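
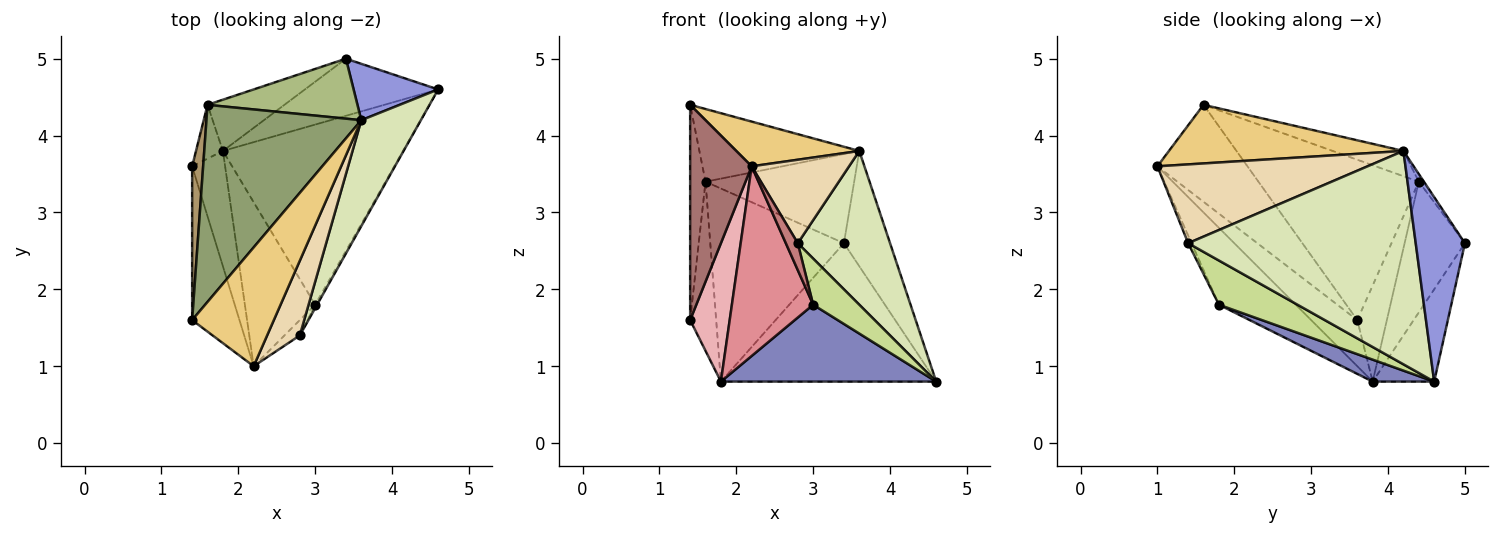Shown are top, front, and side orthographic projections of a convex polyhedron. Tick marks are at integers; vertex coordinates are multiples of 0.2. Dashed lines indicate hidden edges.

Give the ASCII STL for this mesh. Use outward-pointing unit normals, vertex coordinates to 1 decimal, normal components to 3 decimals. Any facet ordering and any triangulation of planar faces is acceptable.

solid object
 facet normal -0.255 0.894 -0.369
  outer loop
   vertex 3.4 5.0 2.6
   vertex 4.6 4.6 0.8
   vertex 1.8 3.8 0.8
  endloop
 endfacet
 facet normal 0.111 -0.390 -0.914
  outer loop
   vertex 3.0 1.8 1.8
   vertex 1.8 3.8 0.8
   vertex 4.6 4.6 0.8
  endloop
 endfacet
 facet normal 0.692 0.649 0.317
  outer loop
   vertex 3.6 4.2 3.8
   vertex 4.6 4.6 0.8
   vertex 3.4 5.0 2.6
  endloop
 endfacet
 facet normal -0.400 0.886 -0.235
  outer loop
   vertex 1.6 4.4 3.4
   vertex 3.4 5.0 2.6
   vertex 1.8 3.8 0.8
  endloop
 endfacet
 facet normal -0.151 0.342 0.927
  outer loop
   vertex 1.6 4.4 3.4
   vertex 1.4 1.6 4.4
   vertex 3.6 4.2 3.8
  endloop
 endfacet
 facet normal -0.029 0.830 0.558
  outer loop
   vertex 1.6 4.4 3.4
   vertex 3.6 4.2 3.8
   vertex 3.4 5.0 2.6
  endloop
 endfacet
 facet normal 0.862 -0.506 -0.037
  outer loop
   vertex 2.8 1.4 2.6
   vertex 3.0 1.8 1.8
   vertex 4.6 4.6 0.8
  endloop
 endfacet
 facet normal 0.897 -0.364 0.251
  outer loop
   vertex 2.8 1.4 2.6
   vertex 4.6 4.6 0.8
   vertex 3.6 4.2 3.8
  endloop
 endfacet
 facet normal -0.993 0.095 0.068
  outer loop
   vertex 1.4 3.6 1.6
   vertex 1.4 1.6 4.4
   vertex 1.6 4.4 3.4
  endloop
 endfacet
 facet normal -0.735 0.646 -0.206
  outer loop
   vertex 1.4 3.6 1.6
   vertex 1.6 4.4 3.4
   vertex 1.8 3.8 0.8
  endloop
 endfacet
 facet normal 0.558 -0.292 0.777
  outer loop
   vertex 2.2 1.0 3.6
   vertex 3.6 4.2 3.8
   vertex 1.4 1.6 4.4
  endloop
 endfacet
 facet normal 0.849 -0.394 0.352
  outer loop
   vertex 2.2 1.0 3.6
   vertex 2.8 1.4 2.6
   vertex 3.6 4.2 3.8
  endloop
 endfacet
 facet normal -0.766 -0.523 -0.374
  outer loop
   vertex 2.2 1.0 3.6
   vertex 1.4 1.6 4.4
   vertex 1.4 3.6 1.6
  endloop
 endfacet
 facet normal -0.241 -0.843 -0.482
  outer loop
   vertex 2.2 1.0 3.6
   vertex 3.0 1.8 1.8
   vertex 2.8 1.4 2.6
  endloop
 endfacet
 facet normal -0.582 -0.615 -0.532
  outer loop
   vertex 2.2 1.0 3.6
   vertex 1.8 3.8 0.8
   vertex 3.0 1.8 1.8
  endloop
 endfacet
 facet normal -0.667 -0.572 -0.477
  outer loop
   vertex 2.2 1.0 3.6
   vertex 1.4 3.6 1.6
   vertex 1.8 3.8 0.8
  endloop
 endfacet
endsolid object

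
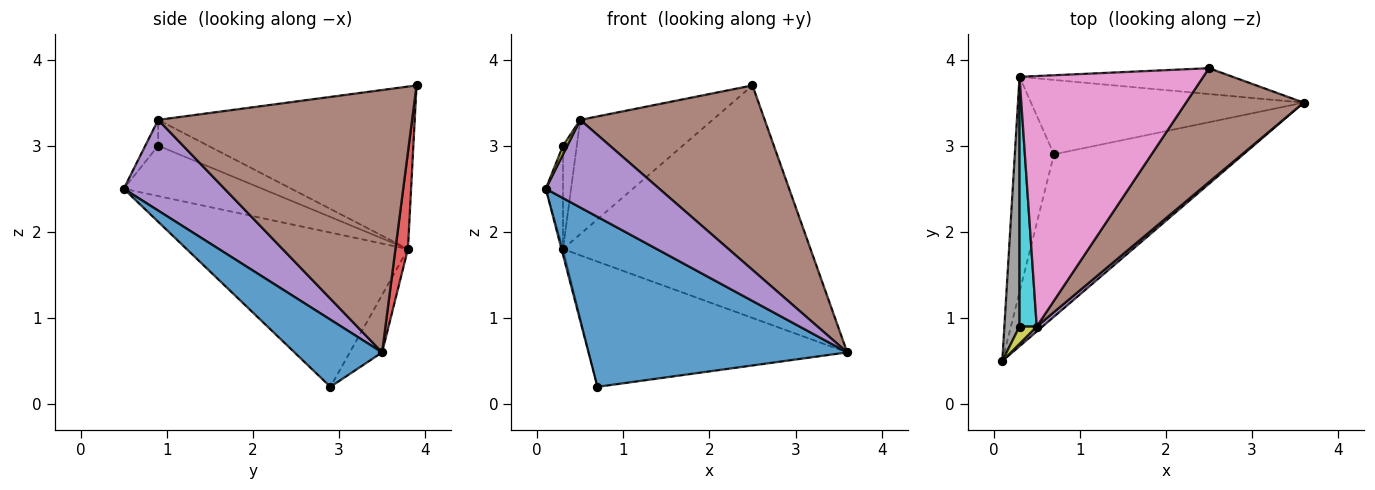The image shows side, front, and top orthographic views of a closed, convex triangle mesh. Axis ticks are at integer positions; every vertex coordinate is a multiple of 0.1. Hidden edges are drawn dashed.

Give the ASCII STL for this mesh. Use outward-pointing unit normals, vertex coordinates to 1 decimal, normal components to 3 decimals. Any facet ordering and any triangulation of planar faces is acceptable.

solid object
 facet normal 0.238 -0.702 -0.671
  outer loop
   vertex 0.7 2.9 0.2
   vertex 3.6 3.5 0.6
   vertex 0.1 0.5 2.5
  endloop
 endfacet
 facet normal -0.969 0.007 -0.246
  outer loop
   vertex 0.3 3.8 1.8
   vertex 0.7 2.9 0.2
   vertex 0.1 0.5 2.5
  endloop
 endfacet
 facet normal -0.107 0.855 -0.508
  outer loop
   vertex 0.3 3.8 1.8
   vertex 3.6 3.5 0.6
   vertex 0.7 2.9 0.2
  endloop
 endfacet
 facet normal 0.050 0.993 -0.110
  outer loop
   vertex 0.3 3.8 1.8
   vertex 2.5 3.9 3.7
   vertex 3.6 3.5 0.6
  endloop
 endfacet
 facet normal 0.663 -0.747 0.042
  outer loop
   vertex 0.5 0.9 3.3
   vertex 0.1 0.5 2.5
   vertex 3.6 3.5 0.6
  endloop
 endfacet
 facet normal 0.761 -0.552 0.341
  outer loop
   vertex 0.5 0.9 3.3
   vertex 3.6 3.5 0.6
   vertex 2.5 3.9 3.7
  endloop
 endfacet
 facet normal -0.627 0.323 0.709
  outer loop
   vertex 0.5 0.9 3.3
   vertex 2.5 3.9 3.7
   vertex 0.3 3.8 1.8
  endloop
 endfacet
 facet normal -0.951 0.118 0.286
  outer loop
   vertex 0.3 0.9 3.0
   vertex 0.3 3.8 1.8
   vertex 0.1 0.5 2.5
  endloop
 endfacet
 facet normal -0.802 -0.267 0.535
  outer loop
   vertex 0.3 0.9 3.0
   vertex 0.1 0.5 2.5
   vertex 0.5 0.9 3.3
  endloop
 endfacet
 facet normal -0.811 0.224 0.541
  outer loop
   vertex 0.3 0.9 3.0
   vertex 0.5 0.9 3.3
   vertex 0.3 3.8 1.8
  endloop
 endfacet
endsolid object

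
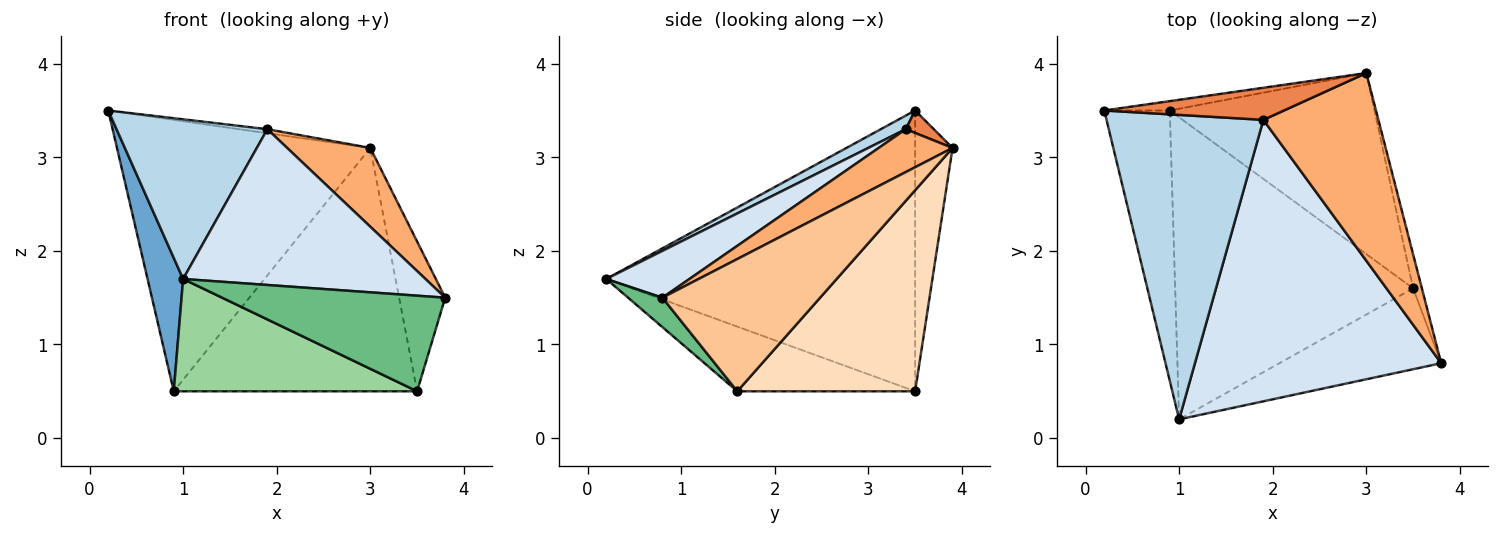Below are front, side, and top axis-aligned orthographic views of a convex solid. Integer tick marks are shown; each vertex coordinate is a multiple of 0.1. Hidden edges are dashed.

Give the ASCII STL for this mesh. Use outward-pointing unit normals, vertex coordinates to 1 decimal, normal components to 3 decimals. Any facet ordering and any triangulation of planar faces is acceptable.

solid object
 facet normal -0.968 -0.111 -0.226
  outer loop
   vertex 0.9 3.5 0.5
   vertex 1.0 0.2 1.7
   vertex 0.2 3.5 3.5
  endloop
 endfacet
 facet normal -0.146 0.989 -0.034
  outer loop
   vertex 3.0 3.9 3.1
   vertex 0.9 3.5 0.5
   vertex 0.2 3.5 3.5
  endloop
 endfacet
 facet normal 0.077 -0.463 0.883
  outer loop
   vertex 1.9 3.4 3.3
   vertex 0.2 3.5 3.5
   vertex 1.0 0.2 1.7
  endloop
 endfacet
 facet normal 0.164 -0.478 0.863
  outer loop
   vertex 1.9 3.4 3.3
   vertex 1.0 0.2 1.7
   vertex 3.8 0.8 1.5
  endloop
 endfacet
 facet normal 0.123 0.123 0.985
  outer loop
   vertex 1.9 3.4 3.3
   vertex 3.0 3.9 3.1
   vertex 0.2 3.5 3.5
  endloop
 endfacet
 facet normal 0.325 -0.366 0.872
  outer loop
   vertex 1.9 3.4 3.3
   vertex 3.8 0.8 1.5
   vertex 3.0 3.9 3.1
  endloop
 endfacet
 facet normal 0.958 0.280 -0.063
  outer loop
   vertex 3.5 1.6 0.5
   vertex 3.0 3.9 3.1
   vertex 3.8 0.8 1.5
  endloop
 endfacet
 facet normal 0.506 0.692 -0.515
  outer loop
   vertex 3.5 1.6 0.5
   vertex 0.9 3.5 0.5
   vertex 3.0 3.9 3.1
  endloop
 endfacet
 facet normal 0.117 -0.758 -0.642
  outer loop
   vertex 3.5 1.6 0.5
   vertex 3.8 0.8 1.5
   vertex 1.0 0.2 1.7
  endloop
 endfacet
 facet normal -0.247 -0.338 -0.908
  outer loop
   vertex 3.5 1.6 0.5
   vertex 1.0 0.2 1.7
   vertex 0.9 3.5 0.5
  endloop
 endfacet
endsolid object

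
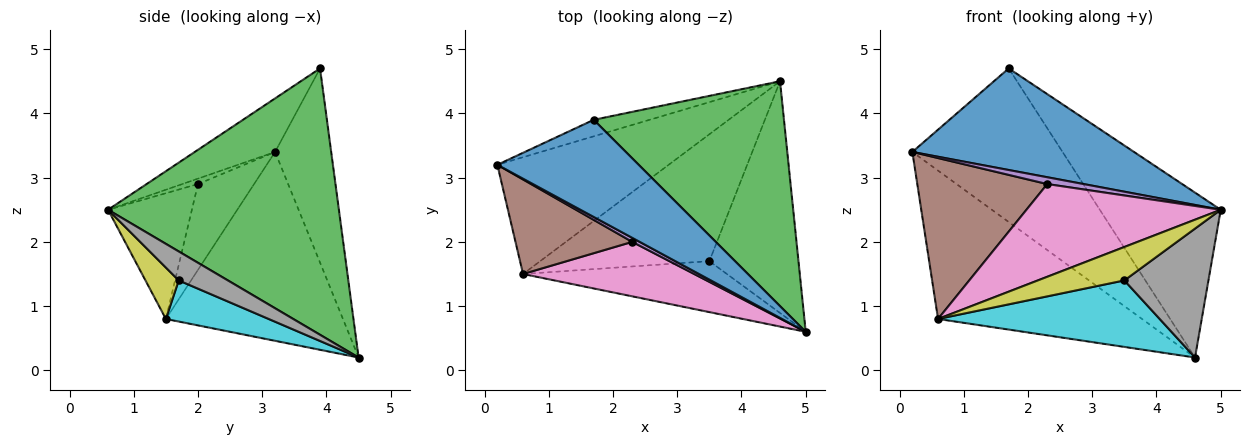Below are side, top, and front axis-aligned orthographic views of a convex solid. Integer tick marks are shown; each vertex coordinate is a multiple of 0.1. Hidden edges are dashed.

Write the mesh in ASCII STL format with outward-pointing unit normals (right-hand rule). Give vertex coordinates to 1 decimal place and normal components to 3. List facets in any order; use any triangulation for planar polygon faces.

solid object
 facet normal -0.253 -0.699 0.669
  outer loop
   vertex 1.7 3.9 4.7
   vertex 0.2 3.2 3.4
   vertex 5.0 0.6 2.5
  endloop
 endfacet
 facet normal -0.348 0.932 -0.100
  outer loop
   vertex 1.7 3.9 4.7
   vertex 4.6 4.5 0.2
   vertex 0.2 3.2 3.4
  endloop
 endfacet
 facet normal 0.749 0.392 0.535
  outer loop
   vertex 1.7 3.9 4.7
   vertex 5.0 0.6 2.5
   vertex 4.6 4.5 0.2
  endloop
 endfacet
 facet normal -0.563 0.649 -0.511
  outer loop
   vertex 0.6 1.5 0.8
   vertex 0.2 3.2 3.4
   vertex 4.6 4.5 0.2
  endloop
 endfacet
 facet normal -0.349 -0.808 0.475
  outer loop
   vertex 2.3 2.0 2.9
   vertex 5.0 0.6 2.5
   vertex 0.2 3.2 3.4
  endloop
 endfacet
 facet normal -0.349 -0.808 0.475
  outer loop
   vertex 2.3 2.0 2.9
   vertex 0.2 3.2 3.4
   vertex 0.6 1.5 0.8
  endloop
 endfacet
 facet normal -0.349 -0.808 0.475
  outer loop
   vertex 2.3 2.0 2.9
   vertex 0.6 1.5 0.8
   vertex 5.0 0.6 2.5
  endloop
 endfacet
 facet normal 0.273 -0.468 -0.841
  outer loop
   vertex 3.5 1.7 1.4
   vertex 4.6 4.5 0.2
   vertex 5.0 0.6 2.5
  endloop
 endfacet
 facet normal 0.206 -0.537 -0.818
  outer loop
   vertex 3.5 1.7 1.4
   vertex 5.0 0.6 2.5
   vertex 0.6 1.5 0.8
  endloop
 endfacet
 facet normal 0.210 -0.454 -0.866
  outer loop
   vertex 3.5 1.7 1.4
   vertex 0.6 1.5 0.8
   vertex 4.6 4.5 0.2
  endloop
 endfacet
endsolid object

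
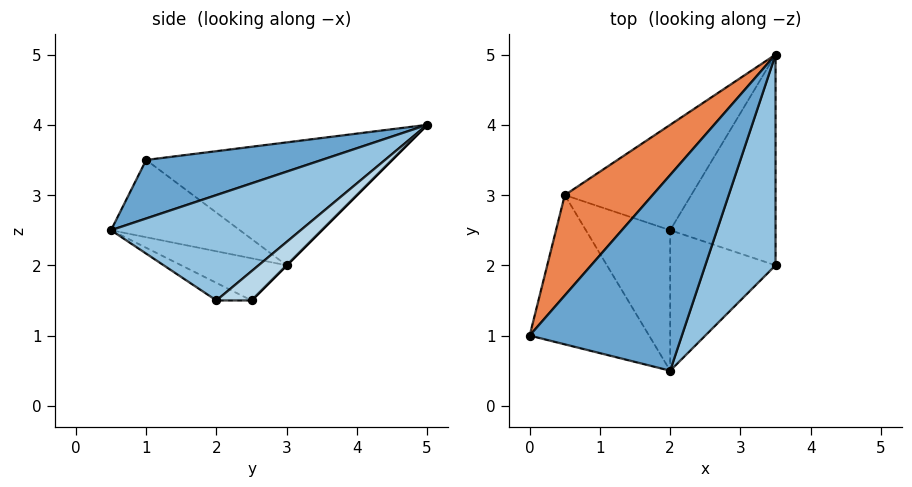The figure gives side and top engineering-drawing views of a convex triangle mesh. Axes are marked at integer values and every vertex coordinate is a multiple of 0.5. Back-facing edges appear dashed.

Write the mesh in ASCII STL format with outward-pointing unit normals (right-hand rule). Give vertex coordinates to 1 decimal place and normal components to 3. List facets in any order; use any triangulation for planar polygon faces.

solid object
 facet normal 0.330 -0.396 0.857
  outer loop
   vertex 2.0 0.5 2.5
   vertex 3.5 5.0 4.0
   vertex 0.0 1.0 3.5
  endloop
 endfacet
 facet normal 0.755 -0.420 0.504
  outer loop
   vertex 3.5 2.0 1.5
   vertex 3.5 5.0 4.0
   vertex 2.0 0.5 2.5
  endloop
 endfacet
 facet normal 0.209 0.626 -0.751
  outer loop
   vertex 3.5 2.0 1.5
   vertex 2.0 2.5 1.5
   vertex 3.5 5.0 4.0
  endloop
 endfacet
 facet normal -0.147 -0.442 -0.885
  outer loop
   vertex 3.5 2.0 1.5
   vertex 2.0 0.5 2.5
   vertex 2.0 2.5 1.5
  endloop
 endfacet
 facet normal -0.686 0.539 0.490
  outer loop
   vertex 0.5 3.0 2.0
   vertex 0.0 1.0 3.5
   vertex 3.5 5.0 4.0
  endloop
 endfacet
 facet normal 0.000 0.707 -0.707
  outer loop
   vertex 0.5 3.0 2.0
   vertex 3.5 5.0 4.0
   vertex 2.0 2.5 1.5
  endloop
 endfacet
 facet normal -0.487 -0.443 -0.753
  outer loop
   vertex 0.5 3.0 2.0
   vertex 2.0 0.5 2.5
   vertex 0.0 1.0 3.5
  endloop
 endfacet
 facet normal -0.408 -0.408 -0.816
  outer loop
   vertex 0.5 3.0 2.0
   vertex 2.0 2.5 1.5
   vertex 2.0 0.5 2.5
  endloop
 endfacet
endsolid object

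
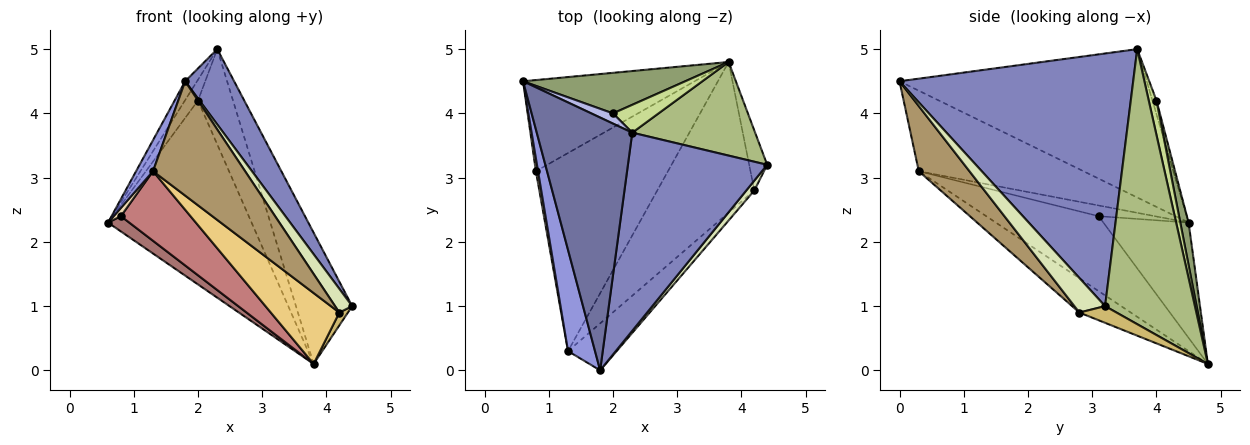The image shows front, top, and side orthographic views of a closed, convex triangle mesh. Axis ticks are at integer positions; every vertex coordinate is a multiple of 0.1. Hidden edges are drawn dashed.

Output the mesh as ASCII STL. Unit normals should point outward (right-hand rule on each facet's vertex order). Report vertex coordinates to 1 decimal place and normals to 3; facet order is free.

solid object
 facet normal -0.840 0.040 0.541
  outer loop
   vertex 2.3 3.7 5.0
   vertex 0.6 4.5 2.3
   vertex 1.8 0.0 4.5
  endloop
 endfacet
 facet normal 0.861 -0.181 0.475
  outer loop
   vertex 2.3 3.7 5.0
   vertex 1.8 0.0 4.5
   vertex 4.4 3.2 1.0
  endloop
 endfacet
 facet normal -0.944 -0.097 0.316
  outer loop
   vertex 1.3 0.3 3.1
   vertex 1.8 0.0 4.5
   vertex 0.6 4.5 2.3
  endloop
 endfacet
 facet normal -0.267 0.865 0.425
  outer loop
   vertex 2.0 4.0 4.2
   vertex 0.6 4.5 2.3
   vertex 2.3 3.7 5.0
  endloop
 endfacet
 facet normal 0.056 0.975 0.215
  outer loop
   vertex 3.8 4.8 0.1
   vertex 0.6 4.5 2.3
   vertex 2.0 4.0 4.2
  endloop
 endfacet
 facet normal 0.793 0.496 0.354
  outer loop
   vertex 3.8 4.8 0.1
   vertex 2.3 3.7 5.0
   vertex 4.4 3.2 1.0
  endloop
 endfacet
 facet normal 0.207 0.939 0.274
  outer loop
   vertex 3.8 4.8 0.1
   vertex 2.0 4.0 4.2
   vertex 2.3 3.7 5.0
  endloop
 endfacet
 facet normal 0.856 -0.478 0.199
  outer loop
   vertex 4.2 2.8 0.9
   vertex 4.4 3.2 1.0
   vertex 1.8 0.0 4.5
  endloop
 endfacet
 facet normal 0.454 -0.824 -0.339
  outer loop
   vertex 4.2 2.8 0.9
   vertex 1.8 0.0 4.5
   vertex 1.3 0.3 3.1
  endloop
 endfacet
 facet normal 0.672 -0.155 -0.724
  outer loop
   vertex 4.2 2.8 0.9
   vertex 3.8 4.8 0.1
   vertex 4.4 3.2 1.0
  endloop
 endfacet
 facet normal -0.304 -0.406 -0.862
  outer loop
   vertex 4.2 2.8 0.9
   vertex 1.3 0.3 3.1
   vertex 3.8 4.8 0.1
  endloop
 endfacet
 facet normal -0.973 -0.125 0.195
  outer loop
   vertex 0.8 3.1 2.4
   vertex 1.3 0.3 3.1
   vertex 0.6 4.5 2.3
  endloop
 endfacet
 facet normal -0.552 -0.138 -0.822
  outer loop
   vertex 0.8 3.1 2.4
   vertex 0.6 4.5 2.3
   vertex 3.8 4.8 0.1
  endloop
 endfacet
 facet normal -0.472 -0.292 -0.832
  outer loop
   vertex 0.8 3.1 2.4
   vertex 3.8 4.8 0.1
   vertex 1.3 0.3 3.1
  endloop
 endfacet
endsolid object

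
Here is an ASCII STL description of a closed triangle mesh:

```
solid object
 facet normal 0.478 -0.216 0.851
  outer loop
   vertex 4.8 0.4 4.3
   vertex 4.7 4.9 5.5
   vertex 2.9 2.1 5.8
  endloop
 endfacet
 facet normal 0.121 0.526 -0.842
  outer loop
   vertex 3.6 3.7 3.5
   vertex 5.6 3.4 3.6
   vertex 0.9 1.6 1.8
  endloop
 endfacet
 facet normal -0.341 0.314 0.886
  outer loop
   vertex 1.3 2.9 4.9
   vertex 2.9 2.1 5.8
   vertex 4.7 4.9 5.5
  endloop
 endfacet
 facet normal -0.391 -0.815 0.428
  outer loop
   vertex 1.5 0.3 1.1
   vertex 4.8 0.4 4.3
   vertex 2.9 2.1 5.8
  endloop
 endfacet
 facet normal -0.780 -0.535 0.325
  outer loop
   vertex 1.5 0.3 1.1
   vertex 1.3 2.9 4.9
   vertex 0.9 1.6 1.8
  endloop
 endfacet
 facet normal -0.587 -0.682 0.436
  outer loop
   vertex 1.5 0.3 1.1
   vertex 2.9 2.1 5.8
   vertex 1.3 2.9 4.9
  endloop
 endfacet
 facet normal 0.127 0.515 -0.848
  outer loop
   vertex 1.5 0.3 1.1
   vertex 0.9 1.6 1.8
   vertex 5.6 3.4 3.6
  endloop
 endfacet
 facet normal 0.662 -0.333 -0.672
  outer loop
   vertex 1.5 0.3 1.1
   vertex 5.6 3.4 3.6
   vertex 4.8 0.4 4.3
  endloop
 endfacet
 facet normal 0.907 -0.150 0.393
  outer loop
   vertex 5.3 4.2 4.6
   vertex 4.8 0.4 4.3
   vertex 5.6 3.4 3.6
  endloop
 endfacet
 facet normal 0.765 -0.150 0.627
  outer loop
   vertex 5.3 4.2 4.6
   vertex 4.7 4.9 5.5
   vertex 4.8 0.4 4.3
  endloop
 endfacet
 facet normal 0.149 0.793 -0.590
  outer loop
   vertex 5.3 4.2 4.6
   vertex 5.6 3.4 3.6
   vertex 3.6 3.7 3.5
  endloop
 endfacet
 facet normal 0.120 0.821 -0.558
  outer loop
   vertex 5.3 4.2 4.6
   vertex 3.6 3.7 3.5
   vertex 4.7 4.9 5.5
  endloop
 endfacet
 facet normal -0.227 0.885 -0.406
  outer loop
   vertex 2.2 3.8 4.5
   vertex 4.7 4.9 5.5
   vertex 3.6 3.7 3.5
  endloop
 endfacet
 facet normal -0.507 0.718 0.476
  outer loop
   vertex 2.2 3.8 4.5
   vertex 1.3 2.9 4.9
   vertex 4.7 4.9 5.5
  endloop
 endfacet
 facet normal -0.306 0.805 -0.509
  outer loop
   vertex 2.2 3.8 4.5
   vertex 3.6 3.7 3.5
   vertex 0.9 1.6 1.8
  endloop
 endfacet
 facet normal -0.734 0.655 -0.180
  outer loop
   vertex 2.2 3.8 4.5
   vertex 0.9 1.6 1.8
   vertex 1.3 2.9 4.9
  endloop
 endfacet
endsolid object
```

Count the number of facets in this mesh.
16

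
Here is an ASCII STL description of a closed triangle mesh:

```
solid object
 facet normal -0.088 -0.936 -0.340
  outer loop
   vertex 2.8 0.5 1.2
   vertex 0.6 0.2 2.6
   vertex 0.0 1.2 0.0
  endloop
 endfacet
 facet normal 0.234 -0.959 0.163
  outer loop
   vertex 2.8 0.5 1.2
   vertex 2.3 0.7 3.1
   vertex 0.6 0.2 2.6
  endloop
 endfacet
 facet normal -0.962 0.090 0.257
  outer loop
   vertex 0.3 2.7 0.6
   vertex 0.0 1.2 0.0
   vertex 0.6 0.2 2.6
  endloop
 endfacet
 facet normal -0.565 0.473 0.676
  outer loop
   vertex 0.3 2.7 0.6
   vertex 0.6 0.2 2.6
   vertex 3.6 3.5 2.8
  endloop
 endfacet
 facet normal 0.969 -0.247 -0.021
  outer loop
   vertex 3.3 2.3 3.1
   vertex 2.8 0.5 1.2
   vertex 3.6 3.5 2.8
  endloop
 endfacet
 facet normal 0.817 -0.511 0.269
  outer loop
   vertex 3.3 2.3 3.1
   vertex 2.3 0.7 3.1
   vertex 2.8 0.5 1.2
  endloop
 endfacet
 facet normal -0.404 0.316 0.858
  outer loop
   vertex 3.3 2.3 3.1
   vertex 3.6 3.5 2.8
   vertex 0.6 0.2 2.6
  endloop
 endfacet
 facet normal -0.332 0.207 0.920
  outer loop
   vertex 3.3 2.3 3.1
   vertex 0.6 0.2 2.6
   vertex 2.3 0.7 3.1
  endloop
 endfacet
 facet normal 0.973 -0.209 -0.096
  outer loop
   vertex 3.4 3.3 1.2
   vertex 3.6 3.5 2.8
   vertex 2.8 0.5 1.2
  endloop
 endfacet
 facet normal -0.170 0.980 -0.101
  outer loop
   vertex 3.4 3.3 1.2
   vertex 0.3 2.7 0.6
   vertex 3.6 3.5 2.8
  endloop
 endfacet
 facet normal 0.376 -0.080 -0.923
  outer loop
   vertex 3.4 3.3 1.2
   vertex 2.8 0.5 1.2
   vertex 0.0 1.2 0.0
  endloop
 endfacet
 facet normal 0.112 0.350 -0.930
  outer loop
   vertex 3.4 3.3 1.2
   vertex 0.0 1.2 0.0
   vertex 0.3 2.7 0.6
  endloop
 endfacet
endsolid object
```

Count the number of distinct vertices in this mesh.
8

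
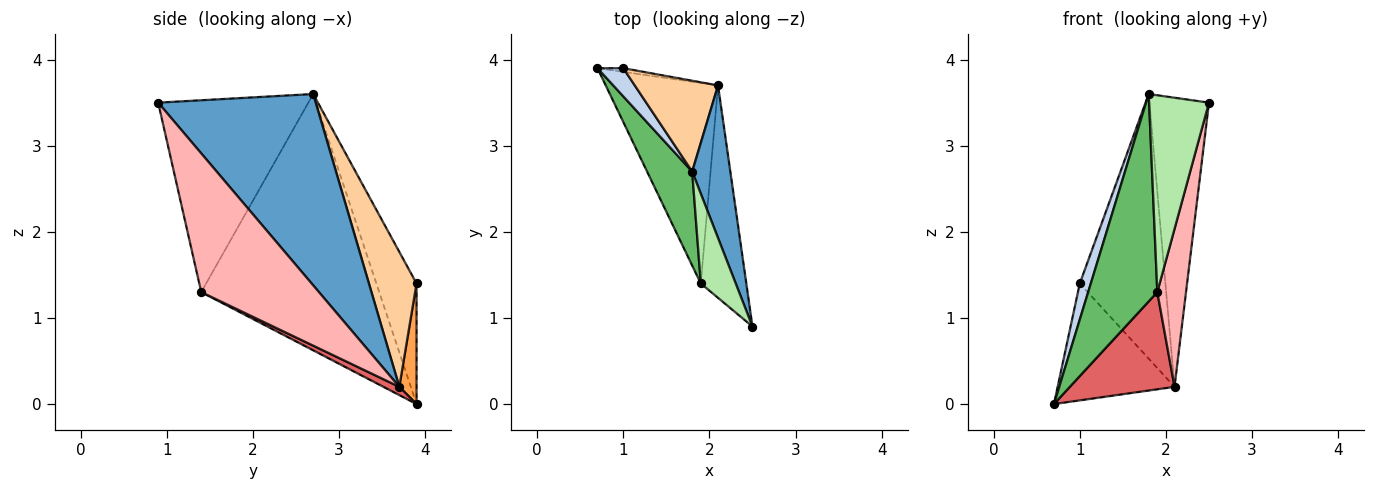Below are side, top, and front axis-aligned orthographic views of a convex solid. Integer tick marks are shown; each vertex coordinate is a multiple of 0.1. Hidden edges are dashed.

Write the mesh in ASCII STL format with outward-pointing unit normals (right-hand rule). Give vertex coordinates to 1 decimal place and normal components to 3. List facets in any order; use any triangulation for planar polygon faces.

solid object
 facet normal 0.920 0.347 0.183
  outer loop
   vertex 2.1 3.7 0.2
   vertex 1.8 2.7 3.6
   vertex 2.5 0.9 3.5
  endloop
 endfacet
 facet normal -0.945 -0.259 0.202
  outer loop
   vertex 1.0 3.9 1.4
   vertex 0.7 3.9 0.0
   vertex 1.8 2.7 3.6
  endloop
 endfacet
 facet normal 0.146 0.989 -0.031
  outer loop
   vertex 1.0 3.9 1.4
   vertex 2.1 3.7 0.2
   vertex 0.7 3.9 0.0
  endloop
 endfacet
 facet normal 0.466 0.837 0.287
  outer loop
   vertex 1.0 3.9 1.4
   vertex 1.8 2.7 3.6
   vertex 2.1 3.7 0.2
  endloop
 endfacet
 facet normal -0.920 -0.357 0.162
  outer loop
   vertex 1.9 1.4 1.3
   vertex 1.8 2.7 3.6
   vertex 0.7 3.9 0.0
  endloop
 endfacet
 facet normal -0.916 -0.365 0.167
  outer loop
   vertex 1.9 1.4 1.3
   vertex 2.5 0.9 3.5
   vertex 1.8 2.7 3.6
  endloop
 endfacet
 facet normal 0.066 -0.435 -0.898
  outer loop
   vertex 1.9 1.4 1.3
   vertex 0.7 3.9 0.0
   vertex 2.1 3.7 0.2
  endloop
 endfacet
 facet normal 0.926 -0.226 -0.304
  outer loop
   vertex 1.9 1.4 1.3
   vertex 2.1 3.7 0.2
   vertex 2.5 0.9 3.5
  endloop
 endfacet
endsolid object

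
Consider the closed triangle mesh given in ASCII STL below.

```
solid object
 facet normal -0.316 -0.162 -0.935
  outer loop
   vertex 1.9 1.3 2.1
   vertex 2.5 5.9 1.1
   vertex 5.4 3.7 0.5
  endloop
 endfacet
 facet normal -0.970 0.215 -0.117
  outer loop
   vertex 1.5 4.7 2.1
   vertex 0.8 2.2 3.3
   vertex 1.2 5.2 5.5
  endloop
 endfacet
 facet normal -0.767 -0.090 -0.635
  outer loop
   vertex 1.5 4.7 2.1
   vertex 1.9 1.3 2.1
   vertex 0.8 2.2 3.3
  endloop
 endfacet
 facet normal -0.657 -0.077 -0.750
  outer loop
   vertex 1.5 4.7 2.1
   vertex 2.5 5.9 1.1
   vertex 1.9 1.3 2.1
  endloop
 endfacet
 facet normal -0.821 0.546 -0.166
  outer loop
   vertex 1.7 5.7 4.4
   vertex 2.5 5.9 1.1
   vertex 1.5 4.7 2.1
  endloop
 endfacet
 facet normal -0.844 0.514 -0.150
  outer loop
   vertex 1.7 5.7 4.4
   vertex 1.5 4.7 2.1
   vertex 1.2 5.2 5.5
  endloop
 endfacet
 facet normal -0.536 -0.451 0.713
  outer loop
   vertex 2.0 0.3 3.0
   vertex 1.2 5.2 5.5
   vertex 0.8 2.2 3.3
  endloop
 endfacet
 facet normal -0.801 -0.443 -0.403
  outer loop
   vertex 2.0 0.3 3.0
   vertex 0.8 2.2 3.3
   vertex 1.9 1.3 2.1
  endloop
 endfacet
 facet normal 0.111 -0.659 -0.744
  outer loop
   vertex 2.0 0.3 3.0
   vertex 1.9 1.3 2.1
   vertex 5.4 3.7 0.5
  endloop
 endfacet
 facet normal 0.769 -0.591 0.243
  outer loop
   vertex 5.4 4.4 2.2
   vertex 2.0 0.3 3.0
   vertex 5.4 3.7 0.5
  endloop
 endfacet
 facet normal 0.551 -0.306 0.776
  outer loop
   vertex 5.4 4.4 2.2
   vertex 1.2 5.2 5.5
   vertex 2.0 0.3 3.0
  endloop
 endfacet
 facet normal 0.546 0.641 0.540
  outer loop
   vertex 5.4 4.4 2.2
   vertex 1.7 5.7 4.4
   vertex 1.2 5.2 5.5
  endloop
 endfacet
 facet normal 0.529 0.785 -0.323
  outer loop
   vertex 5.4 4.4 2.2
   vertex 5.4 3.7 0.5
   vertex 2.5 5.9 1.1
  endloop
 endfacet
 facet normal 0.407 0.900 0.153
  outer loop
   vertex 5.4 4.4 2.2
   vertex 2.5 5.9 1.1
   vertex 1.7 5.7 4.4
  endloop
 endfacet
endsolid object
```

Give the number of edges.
21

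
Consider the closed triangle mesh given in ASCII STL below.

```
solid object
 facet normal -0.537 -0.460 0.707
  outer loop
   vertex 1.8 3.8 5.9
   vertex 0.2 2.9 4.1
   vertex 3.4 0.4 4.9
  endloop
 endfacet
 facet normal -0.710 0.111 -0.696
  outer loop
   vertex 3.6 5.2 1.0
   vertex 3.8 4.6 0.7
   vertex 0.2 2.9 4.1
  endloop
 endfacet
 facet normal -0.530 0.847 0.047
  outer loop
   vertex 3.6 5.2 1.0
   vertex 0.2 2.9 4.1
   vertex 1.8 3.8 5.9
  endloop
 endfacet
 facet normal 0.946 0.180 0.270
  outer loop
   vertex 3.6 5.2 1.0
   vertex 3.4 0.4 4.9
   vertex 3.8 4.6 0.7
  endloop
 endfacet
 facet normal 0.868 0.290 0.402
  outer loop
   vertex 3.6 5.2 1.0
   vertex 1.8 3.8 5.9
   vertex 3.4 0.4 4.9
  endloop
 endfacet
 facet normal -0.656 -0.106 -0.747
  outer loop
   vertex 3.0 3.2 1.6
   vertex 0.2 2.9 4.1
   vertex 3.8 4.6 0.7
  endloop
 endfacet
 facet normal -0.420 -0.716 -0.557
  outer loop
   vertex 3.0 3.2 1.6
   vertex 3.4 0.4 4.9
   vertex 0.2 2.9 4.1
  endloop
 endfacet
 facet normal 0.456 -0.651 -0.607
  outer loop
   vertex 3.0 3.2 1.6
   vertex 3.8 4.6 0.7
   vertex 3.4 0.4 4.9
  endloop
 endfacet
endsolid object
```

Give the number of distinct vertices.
6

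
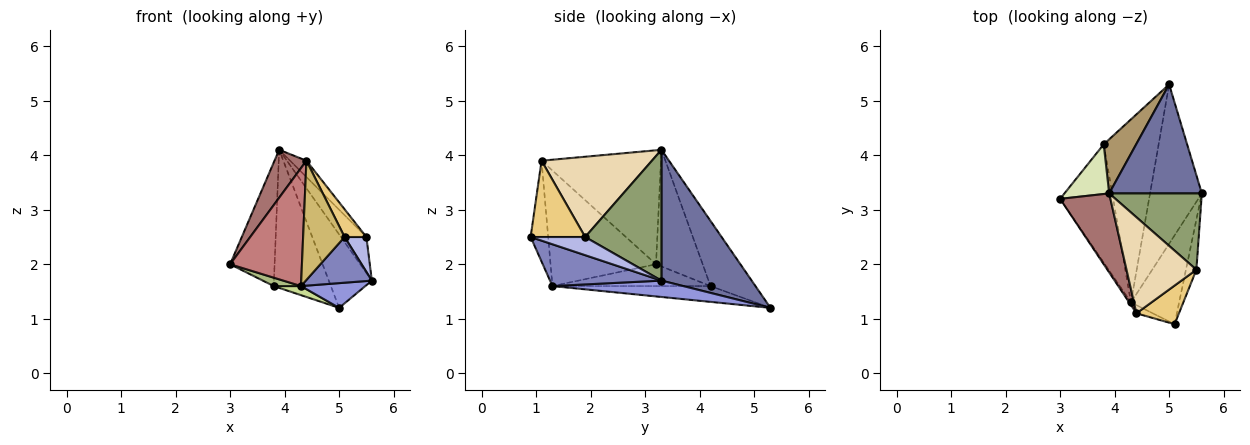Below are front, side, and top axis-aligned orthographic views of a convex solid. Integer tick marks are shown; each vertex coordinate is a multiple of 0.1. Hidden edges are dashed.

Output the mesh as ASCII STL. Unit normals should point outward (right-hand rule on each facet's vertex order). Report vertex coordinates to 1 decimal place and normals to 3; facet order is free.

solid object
 facet normal 0.760 0.363 0.539
  outer loop
   vertex 5.0 5.3 1.2
   vertex 3.9 3.3 4.1
   vertex 5.6 3.3 1.7
  endloop
 endfacet
 facet normal 0.611 -0.362 -0.704
  outer loop
   vertex 4.3 1.3 1.6
   vertex 5.6 3.3 1.7
   vertex 5.1 0.9 2.5
  endloop
 endfacet
 facet normal 0.298 -0.146 -0.943
  outer loop
   vertex 4.3 1.3 1.6
   vertex 5.0 5.3 1.2
   vertex 5.6 3.3 1.7
  endloop
 endfacet
 facet normal 0.819 -0.328 -0.471
  outer loop
   vertex 5.5 1.9 2.5
   vertex 5.1 0.9 2.5
   vertex 5.6 3.3 1.7
  endloop
 endfacet
 facet normal 0.787 0.262 0.558
  outer loop
   vertex 5.5 1.9 2.5
   vertex 5.6 3.3 1.7
   vertex 3.9 3.3 4.1
  endloop
 endfacet
 facet normal -0.380 -0.065 -0.923
  outer loop
   vertex 3.8 4.2 1.6
   vertex 4.3 1.3 1.6
   vertex 3.0 3.2 2.0
  endloop
 endfacet
 facet normal -0.276 -0.048 -0.960
  outer loop
   vertex 3.8 4.2 1.6
   vertex 5.0 5.3 1.2
   vertex 4.3 1.3 1.6
  endloop
 endfacet
 facet normal -0.697 0.665 0.267
  outer loop
   vertex 3.8 4.2 1.6
   vertex 3.0 3.2 2.0
   vertex 3.9 3.3 4.1
  endloop
 endfacet
 facet normal -0.591 0.751 0.294
  outer loop
   vertex 3.8 4.2 1.6
   vertex 3.9 3.3 4.1
   vertex 5.0 5.3 1.2
  endloop
 endfacet
 facet normal -0.389 -0.919 -0.063
  outer loop
   vertex 4.4 1.1 3.9
   vertex 4.3 1.3 1.6
   vertex 5.1 0.9 2.5
  endloop
 endfacet
 facet normal 0.825 -0.330 0.459
  outer loop
   vertex 4.4 1.1 3.9
   vertex 5.1 0.9 2.5
   vertex 5.5 1.9 2.5
  endloop
 endfacet
 facet normal 0.750 0.111 0.652
  outer loop
   vertex 4.4 1.1 3.9
   vertex 5.5 1.9 2.5
   vertex 3.9 3.3 4.1
  endloop
 endfacet
 facet normal -0.889 -0.238 0.392
  outer loop
   vertex 4.4 1.1 3.9
   vertex 3.9 3.3 4.1
   vertex 3.0 3.2 2.0
  endloop
 endfacet
 facet normal -0.827 -0.563 -0.013
  outer loop
   vertex 4.4 1.1 3.9
   vertex 3.0 3.2 2.0
   vertex 4.3 1.3 1.6
  endloop
 endfacet
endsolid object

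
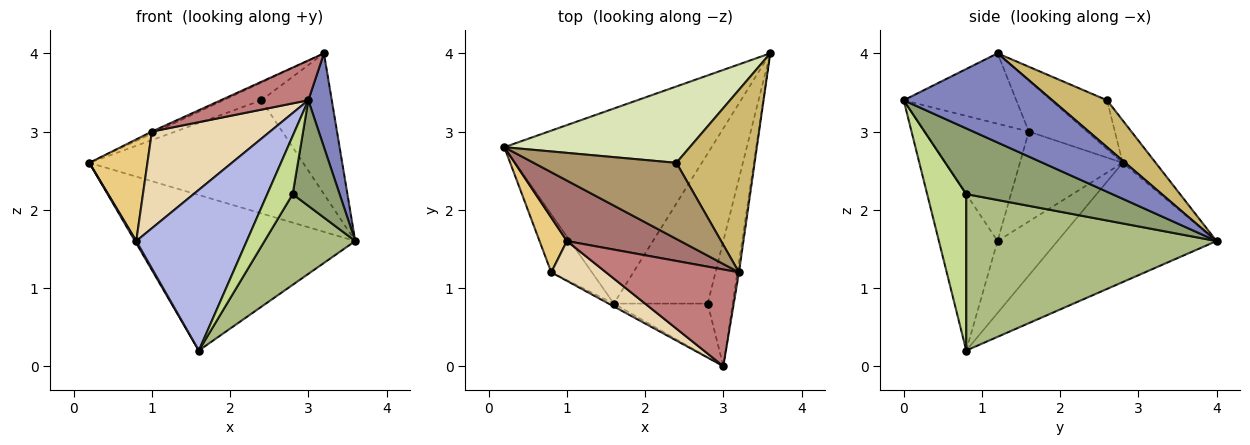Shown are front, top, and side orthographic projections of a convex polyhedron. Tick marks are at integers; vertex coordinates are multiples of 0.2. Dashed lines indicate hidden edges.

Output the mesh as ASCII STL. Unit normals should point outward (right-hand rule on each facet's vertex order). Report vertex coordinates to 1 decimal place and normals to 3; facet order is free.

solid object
 facet normal -0.410 0.568 -0.713
  outer loop
   vertex 1.6 0.8 0.2
   vertex 0.2 2.8 2.6
   vertex 3.6 4.0 1.6
  endloop
 endfacet
 facet normal 0.988 -0.156 -0.017
  outer loop
   vertex 3.2 1.2 4.0
   vertex 3.0 0.0 3.4
   vertex 3.6 4.0 1.6
  endloop
 endfacet
 facet normal -0.870 -0.019 -0.492
  outer loop
   vertex 0.8 1.2 1.6
   vertex 0.2 2.8 2.6
   vertex 1.6 0.8 0.2
  endloop
 endfacet
 facet normal -0.469 -0.883 -0.016
  outer loop
   vertex 0.8 1.2 1.6
   vertex 1.6 0.8 0.2
   vertex 3.0 0.0 3.4
  endloop
 endfacet
 facet normal 0.895 -0.288 -0.341
  outer loop
   vertex 2.8 0.8 2.2
   vertex 3.6 4.0 1.6
   vertex 3.0 0.0 3.4
  endloop
 endfacet
 facet normal 0.819 -0.297 -0.491
  outer loop
   vertex 2.8 0.8 2.2
   vertex 1.6 0.8 0.2
   vertex 3.6 4.0 1.6
  endloop
 endfacet
 facet normal 0.749 -0.487 -0.449
  outer loop
   vertex 2.8 0.8 2.2
   vertex 3.0 0.0 3.4
   vertex 1.6 0.8 0.2
  endloop
 endfacet
 facet normal -0.127 0.822 0.555
  outer loop
   vertex 2.4 2.6 3.4
   vertex 3.6 4.0 1.6
   vertex 0.2 2.8 2.6
  endloop
 endfacet
 facet normal -0.316 0.215 0.924
  outer loop
   vertex 2.4 2.6 3.4
   vertex 0.2 2.8 2.6
   vertex 3.2 1.2 4.0
  endloop
 endfacet
 facet normal 0.429 0.552 0.715
  outer loop
   vertex 2.4 2.6 3.4
   vertex 3.2 1.2 4.0
   vertex 3.6 4.0 1.6
  endloop
 endfacet
 facet normal -0.842 -0.476 0.256
  outer loop
   vertex 1.0 1.6 3.0
   vertex 0.2 2.8 2.6
   vertex 0.8 1.2 1.6
  endloop
 endfacet
 facet normal -0.632 -0.716 0.295
  outer loop
   vertex 1.0 1.6 3.0
   vertex 0.8 1.2 1.6
   vertex 3.0 0.0 3.4
  endloop
 endfacet
 facet normal -0.409 0.031 0.912
  outer loop
   vertex 1.0 1.6 3.0
   vertex 3.2 1.2 4.0
   vertex 0.2 2.8 2.6
  endloop
 endfacet
 facet normal -0.440 -0.342 0.831
  outer loop
   vertex 1.0 1.6 3.0
   vertex 3.0 0.0 3.4
   vertex 3.2 1.2 4.0
  endloop
 endfacet
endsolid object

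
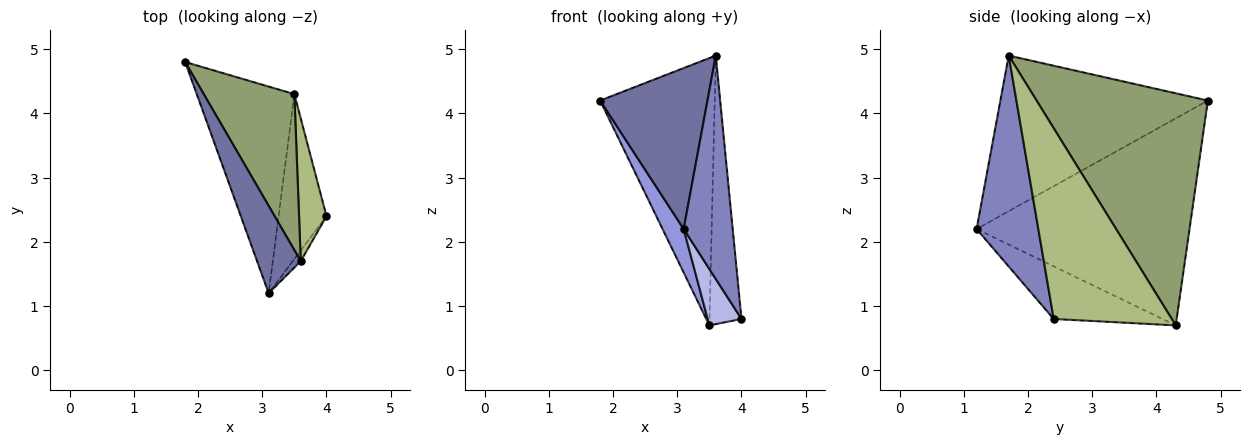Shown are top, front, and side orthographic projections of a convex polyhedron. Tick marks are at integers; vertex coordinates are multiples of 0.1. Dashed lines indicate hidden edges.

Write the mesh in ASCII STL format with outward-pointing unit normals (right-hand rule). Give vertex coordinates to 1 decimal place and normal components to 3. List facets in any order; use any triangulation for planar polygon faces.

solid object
 facet normal -0.862 -0.446 0.242
  outer loop
   vertex 3.6 1.7 4.9
   vertex 1.8 4.8 4.2
   vertex 3.1 1.2 2.2
  endloop
 endfacet
 facet normal 0.783 -0.622 -0.030
  outer loop
   vertex 3.6 1.7 4.9
   vertex 3.1 1.2 2.2
   vertex 4.0 2.4 0.8
  endloop
 endfacet
 facet normal -0.901 -0.089 -0.425
  outer loop
   vertex 3.5 4.3 0.7
   vertex 3.1 1.2 2.2
   vertex 1.8 4.8 4.2
  endloop
 endfacet
 facet normal -0.721 -0.224 -0.656
  outer loop
   vertex 3.5 4.3 0.7
   vertex 4.0 2.4 0.8
   vertex 3.1 1.2 2.2
  endloop
 endfacet
 facet normal 0.791 0.529 0.309
  outer loop
   vertex 3.5 4.3 0.7
   vertex 1.8 4.8 4.2
   vertex 3.6 1.7 4.9
  endloop
 endfacet
 facet normal 0.956 0.259 0.137
  outer loop
   vertex 3.5 4.3 0.7
   vertex 3.6 1.7 4.9
   vertex 4.0 2.4 0.8
  endloop
 endfacet
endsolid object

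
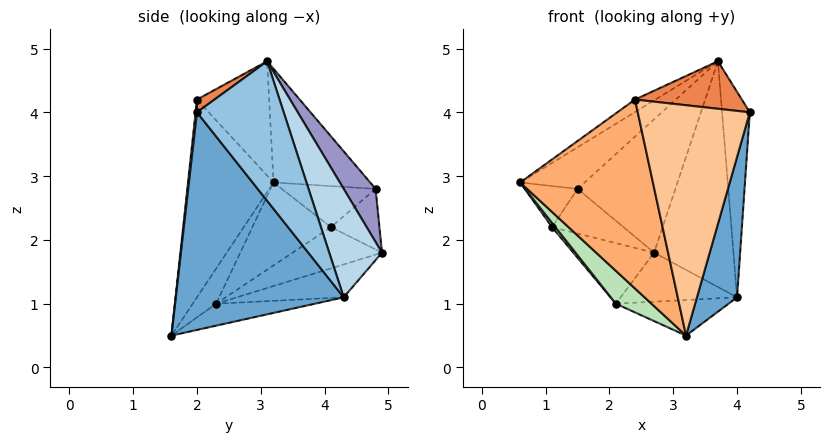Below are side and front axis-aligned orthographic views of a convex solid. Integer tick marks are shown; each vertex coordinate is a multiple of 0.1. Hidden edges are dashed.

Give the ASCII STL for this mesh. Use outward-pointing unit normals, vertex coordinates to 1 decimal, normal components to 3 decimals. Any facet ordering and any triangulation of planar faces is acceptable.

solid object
 facet normal 0.943 -0.225 -0.244
  outer loop
   vertex 4.0 4.3 1.1
   vertex 4.2 2.0 4.0
   vertex 3.2 1.6 0.5
  endloop
 endfacet
 facet normal 0.938 0.300 0.173
  outer loop
   vertex 4.0 4.3 1.1
   vertex 3.7 3.1 4.8
   vertex 4.2 2.0 4.0
  endloop
 endfacet
 facet normal 0.528 0.794 0.300
  outer loop
   vertex 4.0 4.3 1.1
   vertex 2.7 4.9 1.8
   vertex 3.7 3.1 4.8
  endloop
 endfacet
 facet normal -0.514 0.146 0.846
  outer loop
   vertex 2.4 2.0 4.2
   vertex 3.7 3.1 4.8
   vertex 0.6 3.2 2.9
  endloop
 endfacet
 facet normal 0.092 -0.558 0.825
  outer loop
   vertex 2.4 2.0 4.2
   vertex 4.2 2.0 4.0
   vertex 3.7 3.1 4.8
  endloop
 endfacet
 facet normal -0.541 -0.840 -0.026
  outer loop
   vertex 2.4 2.0 4.2
   vertex 0.6 3.2 2.9
   vertex 3.2 1.6 0.5
  endloop
 endfacet
 facet normal 0.012 -0.994 0.110
  outer loop
   vertex 2.4 2.0 4.2
   vertex 3.2 1.6 0.5
   vertex 4.2 2.0 4.0
  endloop
 endfacet
 facet normal -0.389 0.352 -0.852
  outer loop
   vertex 2.1 2.3 1.0
   vertex 1.1 4.1 2.2
   vertex 2.7 4.9 1.8
  endloop
 endfacet
 facet normal -0.317 0.345 -0.884
  outer loop
   vertex 2.1 2.3 1.0
   vertex 2.7 4.9 1.8
   vertex 4.0 4.3 1.1
  endloop
 endfacet
 facet normal -0.245 0.279 -0.929
  outer loop
   vertex 2.1 2.3 1.0
   vertex 4.0 4.3 1.1
   vertex 3.2 1.6 0.5
  endloop
 endfacet
 facet normal -0.549 -0.835 -0.037
  outer loop
   vertex 2.1 2.3 1.0
   vertex 3.2 1.6 0.5
   vertex 0.6 3.2 2.9
  endloop
 endfacet
 facet normal -0.792 -0.034 -0.609
  outer loop
   vertex 2.1 2.3 1.0
   vertex 0.6 3.2 2.9
   vertex 1.1 4.1 2.2
  endloop
 endfacet
 facet normal 0.281 0.861 0.423
  outer loop
   vertex 1.5 4.8 2.8
   vertex 3.7 3.1 4.8
   vertex 2.7 4.9 1.8
  endloop
 endfacet
 facet normal -0.483 0.712 -0.509
  outer loop
   vertex 1.5 4.8 2.8
   vertex 2.7 4.9 1.8
   vertex 1.1 4.1 2.2
  endloop
 endfacet
 facet normal -0.487 0.324 0.811
  outer loop
   vertex 1.5 4.8 2.8
   vertex 0.6 3.2 2.9
   vertex 3.7 3.1 4.8
  endloop
 endfacet
 facet normal -0.871 0.491 0.008
  outer loop
   vertex 1.5 4.8 2.8
   vertex 1.1 4.1 2.2
   vertex 0.6 3.2 2.9
  endloop
 endfacet
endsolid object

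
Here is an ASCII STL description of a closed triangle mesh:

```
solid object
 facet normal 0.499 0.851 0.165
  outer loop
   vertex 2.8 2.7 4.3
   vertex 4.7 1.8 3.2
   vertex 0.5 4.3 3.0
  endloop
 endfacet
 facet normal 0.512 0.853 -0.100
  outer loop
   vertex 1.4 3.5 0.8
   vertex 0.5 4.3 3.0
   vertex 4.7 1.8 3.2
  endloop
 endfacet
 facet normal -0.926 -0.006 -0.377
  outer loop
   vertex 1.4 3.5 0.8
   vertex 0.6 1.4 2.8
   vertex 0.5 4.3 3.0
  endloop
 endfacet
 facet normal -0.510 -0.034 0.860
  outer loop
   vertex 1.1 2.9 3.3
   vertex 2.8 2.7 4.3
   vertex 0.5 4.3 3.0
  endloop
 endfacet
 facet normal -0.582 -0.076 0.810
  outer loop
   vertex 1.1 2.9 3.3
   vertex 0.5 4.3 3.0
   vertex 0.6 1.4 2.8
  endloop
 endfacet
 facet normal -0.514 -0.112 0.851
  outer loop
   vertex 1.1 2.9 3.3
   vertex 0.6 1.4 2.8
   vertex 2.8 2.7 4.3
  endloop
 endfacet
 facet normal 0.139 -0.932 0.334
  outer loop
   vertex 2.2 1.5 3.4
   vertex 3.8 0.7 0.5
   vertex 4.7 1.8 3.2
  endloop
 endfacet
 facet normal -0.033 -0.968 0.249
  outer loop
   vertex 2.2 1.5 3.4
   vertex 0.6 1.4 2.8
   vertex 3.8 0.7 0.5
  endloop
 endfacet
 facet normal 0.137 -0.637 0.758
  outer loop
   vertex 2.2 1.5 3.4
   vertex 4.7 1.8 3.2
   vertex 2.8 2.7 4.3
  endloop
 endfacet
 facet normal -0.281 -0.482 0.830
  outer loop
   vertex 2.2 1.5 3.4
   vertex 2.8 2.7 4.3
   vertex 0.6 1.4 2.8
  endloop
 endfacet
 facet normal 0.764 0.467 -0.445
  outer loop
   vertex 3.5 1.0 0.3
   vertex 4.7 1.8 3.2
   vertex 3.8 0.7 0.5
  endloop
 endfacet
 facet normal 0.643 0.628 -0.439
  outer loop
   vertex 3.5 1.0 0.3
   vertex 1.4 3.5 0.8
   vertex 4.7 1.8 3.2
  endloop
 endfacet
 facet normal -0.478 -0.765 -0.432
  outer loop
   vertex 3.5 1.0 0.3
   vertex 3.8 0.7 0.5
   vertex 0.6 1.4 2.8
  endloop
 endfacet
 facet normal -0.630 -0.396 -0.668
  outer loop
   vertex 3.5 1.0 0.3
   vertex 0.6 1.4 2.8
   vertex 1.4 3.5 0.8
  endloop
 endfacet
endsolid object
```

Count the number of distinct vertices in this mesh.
9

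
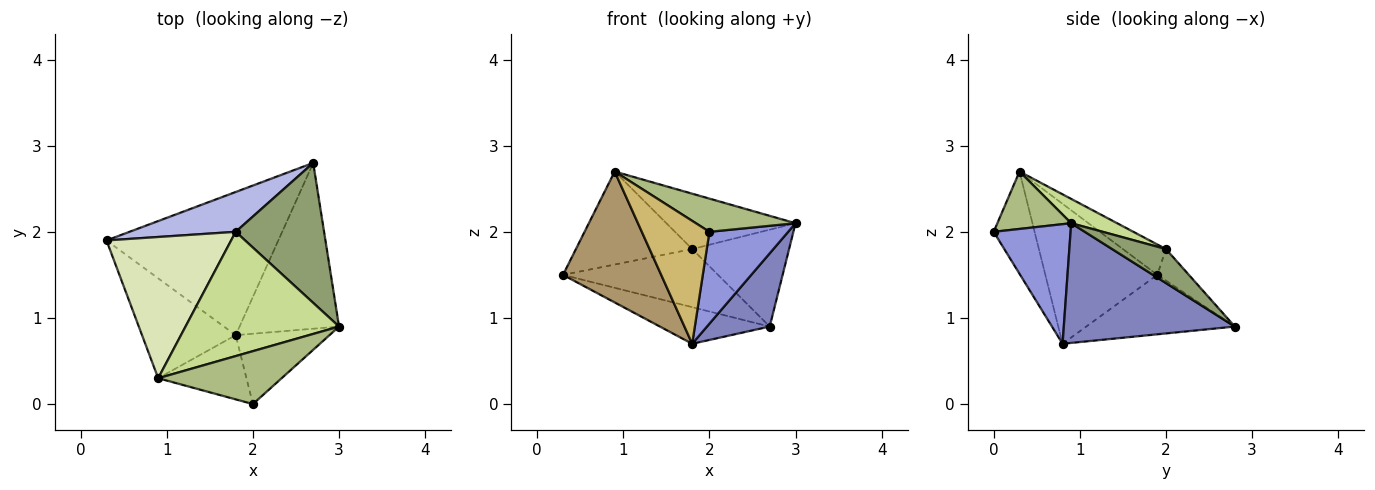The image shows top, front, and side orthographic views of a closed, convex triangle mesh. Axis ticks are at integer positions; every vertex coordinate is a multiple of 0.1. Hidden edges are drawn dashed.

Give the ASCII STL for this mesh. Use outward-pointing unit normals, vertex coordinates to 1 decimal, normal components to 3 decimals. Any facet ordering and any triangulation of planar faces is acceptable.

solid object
 facet normal -0.318 0.235 -0.919
  outer loop
   vertex 1.8 0.8 0.7
   vertex 0.3 1.9 1.5
   vertex 2.7 2.8 0.9
  endloop
 endfacet
 facet normal 0.740 -0.272 -0.615
  outer loop
   vertex 1.8 0.8 0.7
   vertex 2.7 2.8 0.9
   vertex 3.0 0.9 2.1
  endloop
 endfacet
 facet normal 0.613 -0.627 -0.480
  outer loop
   vertex 2.0 0.0 2.0
   vertex 1.8 0.8 0.7
   vertex 3.0 0.9 2.1
  endloop
 endfacet
 facet normal -0.166 0.814 0.557
  outer loop
   vertex 1.8 2.0 1.8
   vertex 2.7 2.8 0.9
   vertex 0.3 1.9 1.5
  endloop
 endfacet
 facet normal 0.302 0.543 0.784
  outer loop
   vertex 1.8 2.0 1.8
   vertex 3.0 0.9 2.1
   vertex 2.7 2.8 0.9
  endloop
 endfacet
 facet normal 0.366 -0.495 0.788
  outer loop
   vertex 0.9 0.3 2.7
   vertex 2.0 0.0 2.0
   vertex 3.0 0.9 2.1
  endloop
 endfacet
 facet normal 0.143 0.403 0.904
  outer loop
   vertex 0.9 0.3 2.7
   vertex 3.0 0.9 2.1
   vertex 1.8 2.0 1.8
  endloop
 endfacet
 facet normal -0.200 0.539 0.818
  outer loop
   vertex 0.9 0.3 2.7
   vertex 1.8 2.0 1.8
   vertex 0.3 1.9 1.5
  endloop
 endfacet
 facet normal -0.672 -0.589 -0.449
  outer loop
   vertex 0.9 0.3 2.7
   vertex 0.3 1.9 1.5
   vertex 1.8 0.8 0.7
  endloop
 endfacet
 facet normal -0.473 -0.781 -0.408
  outer loop
   vertex 0.9 0.3 2.7
   vertex 1.8 0.8 0.7
   vertex 2.0 0.0 2.0
  endloop
 endfacet
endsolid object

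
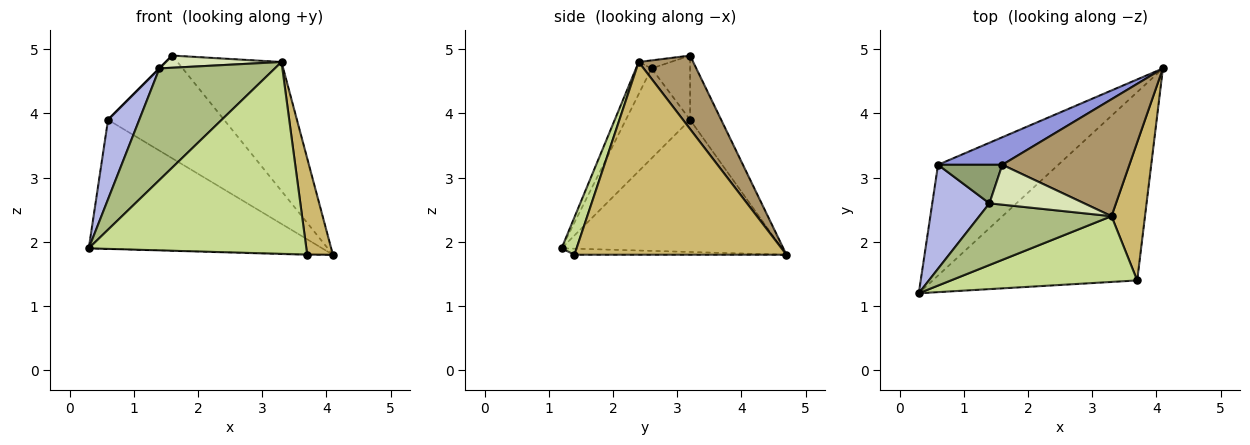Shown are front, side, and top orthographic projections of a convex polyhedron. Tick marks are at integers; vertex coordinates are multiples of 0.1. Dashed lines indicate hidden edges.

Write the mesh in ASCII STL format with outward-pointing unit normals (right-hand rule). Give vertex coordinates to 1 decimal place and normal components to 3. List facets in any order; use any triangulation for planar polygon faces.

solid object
 facet normal -0.030 0.004 -1.000
  outer loop
   vertex 3.7 1.4 1.8
   vertex 0.3 1.2 1.9
   vertex 4.1 4.7 1.8
  endloop
 endfacet
 facet normal -0.582 0.617 -0.530
  outer loop
   vertex 0.6 3.2 3.9
   vertex 4.1 4.7 1.8
   vertex 0.3 1.2 1.9
  endloop
 endfacet
 facet normal -0.250 0.935 0.250
  outer loop
   vertex 0.6 3.2 3.9
   vertex 1.6 3.2 4.9
   vertex 4.1 4.7 1.8
  endloop
 endfacet
 facet normal -0.781 -0.379 0.496
  outer loop
   vertex 0.6 3.2 3.9
   vertex 0.3 1.2 1.9
   vertex 1.4 2.6 4.7
  endloop
 endfacet
 facet normal -0.707 0.000 0.707
  outer loop
   vertex 0.6 3.2 3.9
   vertex 1.4 2.6 4.7
   vertex 1.6 3.2 4.9
  endloop
 endfacet
 facet normal -0.117 -0.869 0.480
  outer loop
   vertex 3.3 2.4 4.8
   vertex 1.4 2.6 4.7
   vertex 0.3 1.2 1.9
  endloop
 endfacet
 facet normal 0.065 -0.944 0.323
  outer loop
   vertex 3.3 2.4 4.8
   vertex 0.3 1.2 1.9
   vertex 3.7 1.4 1.8
  endloop
 endfacet
 facet normal -0.081 -0.291 0.953
  outer loop
   vertex 3.3 2.4 4.8
   vertex 1.6 3.2 4.9
   vertex 1.4 2.6 4.7
  endloop
 endfacet
 facet normal 0.362 0.691 0.626
  outer loop
   vertex 3.3 2.4 4.8
   vertex 4.1 4.7 1.8
   vertex 1.6 3.2 4.9
  endloop
 endfacet
 facet normal 0.978 -0.119 0.170
  outer loop
   vertex 3.3 2.4 4.8
   vertex 3.7 1.4 1.8
   vertex 4.1 4.7 1.8
  endloop
 endfacet
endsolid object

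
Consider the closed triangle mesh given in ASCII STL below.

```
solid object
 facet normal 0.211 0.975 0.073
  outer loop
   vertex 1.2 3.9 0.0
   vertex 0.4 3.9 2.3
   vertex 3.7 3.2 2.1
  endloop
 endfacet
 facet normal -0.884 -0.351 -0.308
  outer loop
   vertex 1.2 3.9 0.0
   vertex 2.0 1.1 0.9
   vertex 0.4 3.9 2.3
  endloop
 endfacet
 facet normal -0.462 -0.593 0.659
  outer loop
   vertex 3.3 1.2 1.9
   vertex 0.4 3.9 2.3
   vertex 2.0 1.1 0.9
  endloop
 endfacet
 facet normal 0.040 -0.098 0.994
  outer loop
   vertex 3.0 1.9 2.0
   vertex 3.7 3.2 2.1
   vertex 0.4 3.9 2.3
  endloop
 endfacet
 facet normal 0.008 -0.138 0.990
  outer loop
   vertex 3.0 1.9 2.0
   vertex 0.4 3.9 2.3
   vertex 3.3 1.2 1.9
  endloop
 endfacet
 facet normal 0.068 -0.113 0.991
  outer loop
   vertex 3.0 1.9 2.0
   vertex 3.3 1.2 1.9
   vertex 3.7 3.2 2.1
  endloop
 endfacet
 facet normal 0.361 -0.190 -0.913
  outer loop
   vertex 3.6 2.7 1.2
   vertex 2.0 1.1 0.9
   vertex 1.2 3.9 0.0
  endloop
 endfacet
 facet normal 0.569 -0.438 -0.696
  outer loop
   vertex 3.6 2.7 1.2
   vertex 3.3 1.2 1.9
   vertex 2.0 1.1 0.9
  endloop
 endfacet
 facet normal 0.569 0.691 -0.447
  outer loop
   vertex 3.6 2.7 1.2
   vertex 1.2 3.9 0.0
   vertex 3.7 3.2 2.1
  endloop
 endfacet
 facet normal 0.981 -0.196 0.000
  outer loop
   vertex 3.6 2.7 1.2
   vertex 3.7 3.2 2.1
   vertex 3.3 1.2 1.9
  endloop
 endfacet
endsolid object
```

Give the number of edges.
15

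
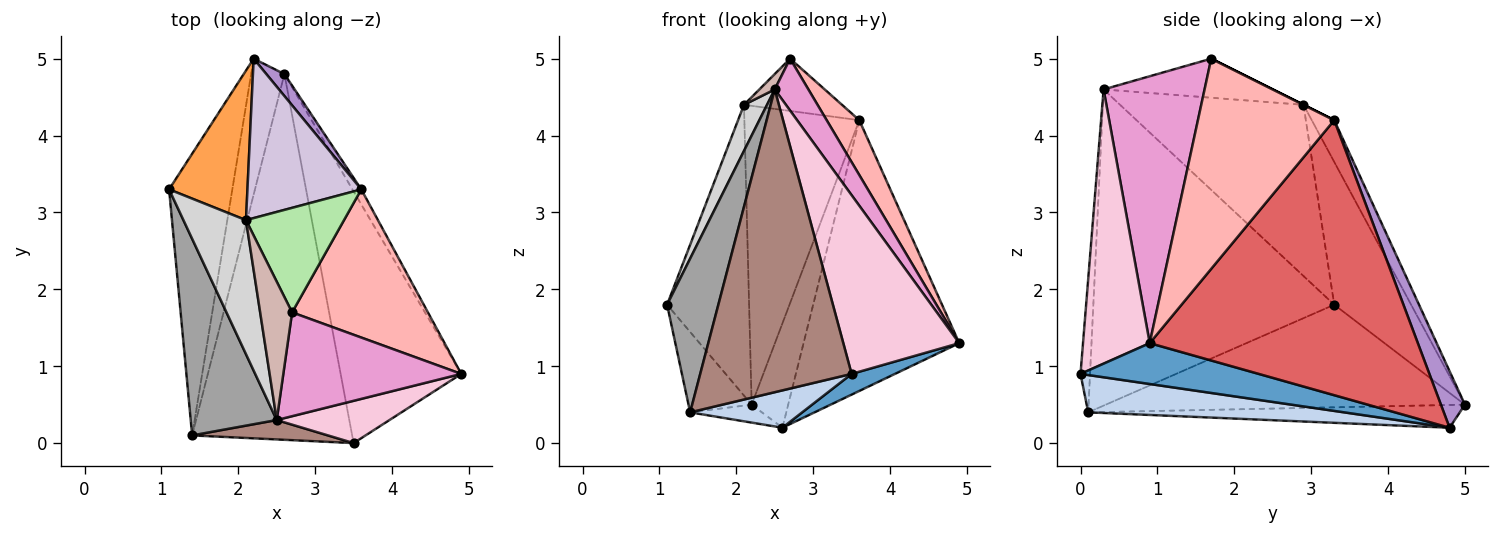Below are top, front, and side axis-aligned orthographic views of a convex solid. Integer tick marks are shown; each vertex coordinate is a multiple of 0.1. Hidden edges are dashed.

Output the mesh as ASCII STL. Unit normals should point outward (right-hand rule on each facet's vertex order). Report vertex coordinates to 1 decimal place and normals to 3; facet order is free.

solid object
 facet normal 0.320 -0.078 -0.944
  outer loop
   vertex 3.5 0.0 0.9
   vertex 2.6 4.8 0.2
   vertex 4.9 0.9 1.3
  endloop
 endfacet
 facet normal 0.226 -0.099 -0.969
  outer loop
   vertex 3.5 0.0 0.9
   vertex 1.4 0.1 0.4
   vertex 2.6 4.8 0.2
  endloop
 endfacet
 facet normal -0.640 0.683 0.351
  outer loop
   vertex 2.2 5.0 0.5
   vertex 1.1 3.3 1.8
   vertex 2.1 2.9 4.4
  endloop
 endfacet
 facet normal -0.842 0.148 -0.519
  outer loop
   vertex 2.2 5.0 0.5
   vertex 1.4 0.1 0.4
   vertex 1.1 3.3 1.8
  endloop
 endfacet
 facet normal -0.561 0.108 -0.821
  outer loop
   vertex 2.2 5.0 0.5
   vertex 2.6 4.8 0.2
   vertex 1.4 0.1 0.4
  endloop
 endfacet
 facet normal 0.000 0.447 0.894
  outer loop
   vertex 3.6 3.3 4.2
   vertex 2.1 2.9 4.4
   vertex 2.7 1.7 5.0
  endloop
 endfacet
 facet normal 0.864 0.502 -0.028
  outer loop
   vertex 3.6 3.3 4.2
   vertex 4.9 0.9 1.3
   vertex 2.6 4.8 0.2
  endloop
 endfacet
 facet normal 0.823 -0.197 0.532
  outer loop
   vertex 3.6 3.3 4.2
   vertex 2.7 1.7 5.0
   vertex 4.9 0.9 1.3
  endloop
 endfacet
 facet normal 0.541 0.823 0.173
  outer loop
   vertex 3.6 3.3 4.2
   vertex 2.6 4.8 0.2
   vertex 2.2 5.0 0.5
  endloop
 endfacet
 facet normal -0.170 0.869 0.464
  outer loop
   vertex 3.6 3.3 4.2
   vertex 2.2 5.0 0.5
   vertex 2.1 2.9 4.4
  endloop
 endfacet
 facet normal -0.063 -0.996 0.064
  outer loop
   vertex 2.5 0.3 4.6
   vertex 1.4 0.1 0.4
   vertex 3.5 0.0 0.9
  endloop
 endfacet
 facet normal -0.772 -0.070 0.632
  outer loop
   vertex 2.5 0.3 4.6
   vertex 2.7 1.7 5.0
   vertex 2.1 2.9 4.4
  endloop
 endfacet
 facet normal 0.802 -0.267 0.535
  outer loop
   vertex 2.5 0.3 4.6
   vertex 4.9 0.9 1.3
   vertex 2.7 1.7 5.0
  endloop
 endfacet
 facet normal 0.488 -0.849 0.201
  outer loop
   vertex 2.5 0.3 4.6
   vertex 3.5 0.0 0.9
   vertex 4.9 0.9 1.3
  endloop
 endfacet
 facet normal -0.945 -0.201 0.257
  outer loop
   vertex 2.5 0.3 4.6
   vertex 1.1 3.3 1.8
   vertex 1.4 0.1 0.4
  endloop
 endfacet
 facet normal -0.933 -0.117 0.341
  outer loop
   vertex 2.5 0.3 4.6
   vertex 2.1 2.9 4.4
   vertex 1.1 3.3 1.8
  endloop
 endfacet
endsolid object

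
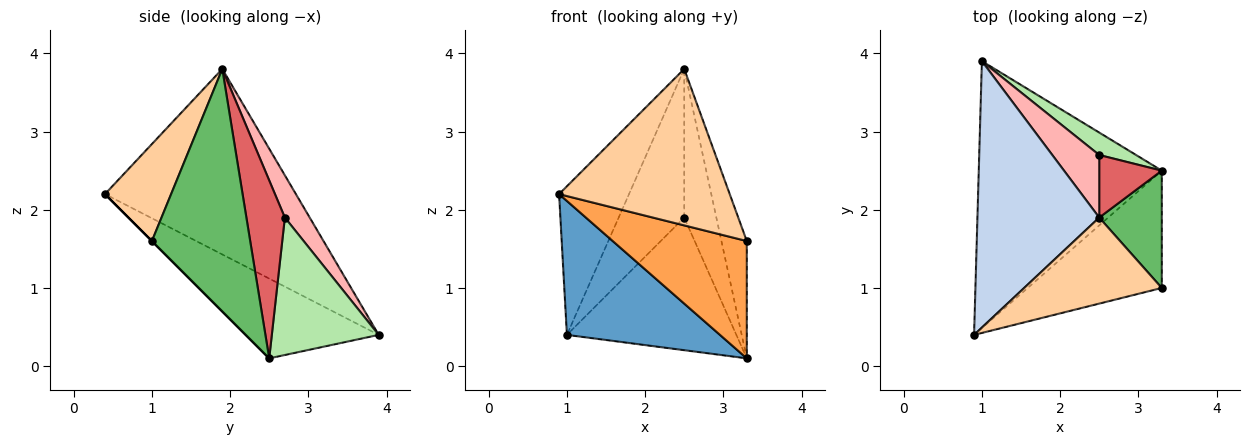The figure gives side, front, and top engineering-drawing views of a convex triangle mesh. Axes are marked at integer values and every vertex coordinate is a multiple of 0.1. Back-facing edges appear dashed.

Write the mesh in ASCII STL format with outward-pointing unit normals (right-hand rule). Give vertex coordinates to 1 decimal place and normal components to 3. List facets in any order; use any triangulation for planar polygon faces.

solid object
 facet normal -0.363 -0.418 -0.833
  outer loop
   vertex 1.0 3.9 0.4
   vertex 3.3 2.5 0.1
   vertex 0.9 0.4 2.2
  endloop
 endfacet
 facet normal -0.799 0.293 0.525
  outer loop
   vertex 2.5 1.9 3.8
   vertex 1.0 3.9 0.4
   vertex 0.9 0.4 2.2
  endloop
 endfacet
 facet normal 0.000 -0.707 -0.707
  outer loop
   vertex 3.3 1.0 1.6
   vertex 0.9 0.4 2.2
   vertex 3.3 2.5 0.1
  endloop
 endfacet
 facet normal 0.322 -0.830 0.456
  outer loop
   vertex 3.3 1.0 1.6
   vertex 2.5 1.9 3.8
   vertex 0.9 0.4 2.2
  endloop
 endfacet
 facet normal 0.939 0.242 0.242
  outer loop
   vertex 3.3 1.0 1.6
   vertex 3.3 2.5 0.1
   vertex 2.5 1.9 3.8
  endloop
 endfacet
 facet normal 0.528 0.837 0.142
  outer loop
   vertex 2.5 2.7 1.9
   vertex 3.3 2.5 0.1
   vertex 1.0 3.9 0.4
  endloop
 endfacet
 facet normal 0.741 0.619 0.261
  outer loop
   vertex 2.5 2.7 1.9
   vertex 2.5 1.9 3.8
   vertex 3.3 2.5 0.1
  endloop
 endfacet
 facet normal 0.330 0.870 0.366
  outer loop
   vertex 2.5 2.7 1.9
   vertex 1.0 3.9 0.4
   vertex 2.5 1.9 3.8
  endloop
 endfacet
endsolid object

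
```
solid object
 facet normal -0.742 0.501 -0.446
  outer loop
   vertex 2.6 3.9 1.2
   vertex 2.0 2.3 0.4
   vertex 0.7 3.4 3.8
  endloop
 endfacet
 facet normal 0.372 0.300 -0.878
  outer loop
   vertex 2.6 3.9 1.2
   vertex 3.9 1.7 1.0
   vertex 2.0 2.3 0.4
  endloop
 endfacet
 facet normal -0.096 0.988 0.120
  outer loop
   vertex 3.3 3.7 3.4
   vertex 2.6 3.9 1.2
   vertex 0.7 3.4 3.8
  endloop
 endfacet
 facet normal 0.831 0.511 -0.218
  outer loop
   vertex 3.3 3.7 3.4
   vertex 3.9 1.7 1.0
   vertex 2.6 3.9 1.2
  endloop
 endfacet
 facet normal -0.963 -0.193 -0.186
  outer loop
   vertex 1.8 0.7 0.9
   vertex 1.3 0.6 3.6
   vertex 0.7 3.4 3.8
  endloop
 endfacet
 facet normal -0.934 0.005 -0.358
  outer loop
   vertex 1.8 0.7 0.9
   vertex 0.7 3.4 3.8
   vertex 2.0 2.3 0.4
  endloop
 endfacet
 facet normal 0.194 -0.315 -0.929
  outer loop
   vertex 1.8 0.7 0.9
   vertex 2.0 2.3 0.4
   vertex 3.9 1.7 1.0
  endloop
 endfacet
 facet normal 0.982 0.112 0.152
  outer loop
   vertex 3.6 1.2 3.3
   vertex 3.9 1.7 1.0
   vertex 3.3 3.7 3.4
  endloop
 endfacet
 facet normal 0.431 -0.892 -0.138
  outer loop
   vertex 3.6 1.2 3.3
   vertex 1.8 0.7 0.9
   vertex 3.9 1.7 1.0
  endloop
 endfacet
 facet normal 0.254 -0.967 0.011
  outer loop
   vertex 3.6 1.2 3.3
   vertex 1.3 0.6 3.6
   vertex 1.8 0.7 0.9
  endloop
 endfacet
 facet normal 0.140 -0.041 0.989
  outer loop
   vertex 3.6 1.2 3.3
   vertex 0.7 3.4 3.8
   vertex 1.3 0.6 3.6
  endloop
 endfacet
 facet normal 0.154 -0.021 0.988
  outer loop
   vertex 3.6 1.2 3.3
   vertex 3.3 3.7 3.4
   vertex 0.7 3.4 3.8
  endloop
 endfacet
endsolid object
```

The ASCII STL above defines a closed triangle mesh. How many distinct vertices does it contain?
8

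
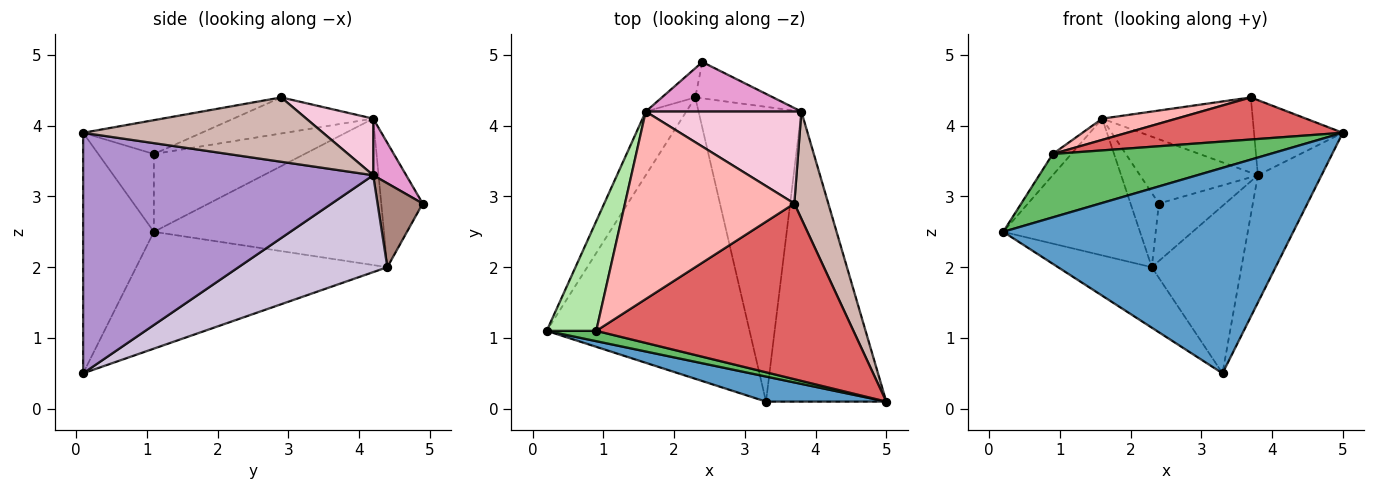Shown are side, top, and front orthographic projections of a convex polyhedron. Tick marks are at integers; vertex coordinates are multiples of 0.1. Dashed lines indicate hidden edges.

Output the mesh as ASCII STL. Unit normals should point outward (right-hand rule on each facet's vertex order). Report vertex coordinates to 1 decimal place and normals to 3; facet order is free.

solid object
 facet normal -0.235 -0.965 0.118
  outer loop
   vertex 3.3 0.1 0.5
   vertex 5.0 0.1 3.9
   vertex 0.2 1.1 2.5
  endloop
 endfacet
 facet normal -0.491 0.183 -0.852
  outer loop
   vertex 2.3 4.4 2.0
   vertex 3.3 0.1 0.5
   vertex 0.2 1.1 2.5
  endloop
 endfacet
 facet normal -0.836 0.497 -0.231
  outer loop
   vertex 2.3 4.4 2.0
   vertex 0.2 1.1 2.5
   vertex 1.6 4.2 4.1
  endloop
 endfacet
 facet normal -0.806 0.551 -0.216
  outer loop
   vertex 2.3 4.4 2.0
   vertex 1.6 4.2 4.1
   vertex 2.4 4.9 2.9
  endloop
 endfacet
 facet normal -0.245 -0.957 0.156
  outer loop
   vertex 0.9 1.1 3.6
   vertex 0.2 1.1 2.5
   vertex 5.0 0.1 3.9
  endloop
 endfacet
 facet normal -0.839 0.103 0.534
  outer loop
   vertex 0.9 1.1 3.6
   vertex 1.6 4.2 4.1
   vertex 0.2 1.1 2.5
  endloop
 endfacet
 facet normal -0.127 -0.231 0.965
  outer loop
   vertex 3.7 2.9 4.4
   vertex 0.9 1.1 3.6
   vertex 5.0 0.1 3.9
  endloop
 endfacet
 facet normal -0.207 -0.110 0.972
  outer loop
   vertex 3.7 2.9 4.4
   vertex 1.6 4.2 4.1
   vertex 0.9 1.1 3.6
  endloop
 endfacet
 facet normal 0.878 0.193 -0.439
  outer loop
   vertex 3.8 4.2 3.3
   vertex 5.0 0.1 3.9
   vertex 3.3 0.1 0.5
  endloop
 endfacet
 facet normal 0.634 0.382 -0.673
  outer loop
   vertex 3.8 4.2 3.3
   vertex 3.3 0.1 0.5
   vertex 2.3 4.4 2.0
  endloop
 endfacet
 facet normal 0.499 0.733 -0.463
  outer loop
   vertex 3.8 4.2 3.3
   vertex 2.3 4.4 2.0
   vertex 2.4 4.9 2.9
  endloop
 endfacet
 facet normal 0.840 0.311 0.444
  outer loop
   vertex 3.8 4.2 3.3
   vertex 3.7 2.9 4.4
   vertex 5.0 0.1 3.9
  endloop
 endfacet
 facet normal 0.217 0.774 0.596
  outer loop
   vertex 3.8 4.2 3.3
   vertex 2.4 4.9 2.9
   vertex 1.6 4.2 4.1
  endloop
 endfacet
 facet normal 0.271 0.610 0.745
  outer loop
   vertex 3.8 4.2 3.3
   vertex 1.6 4.2 4.1
   vertex 3.7 2.9 4.4
  endloop
 endfacet
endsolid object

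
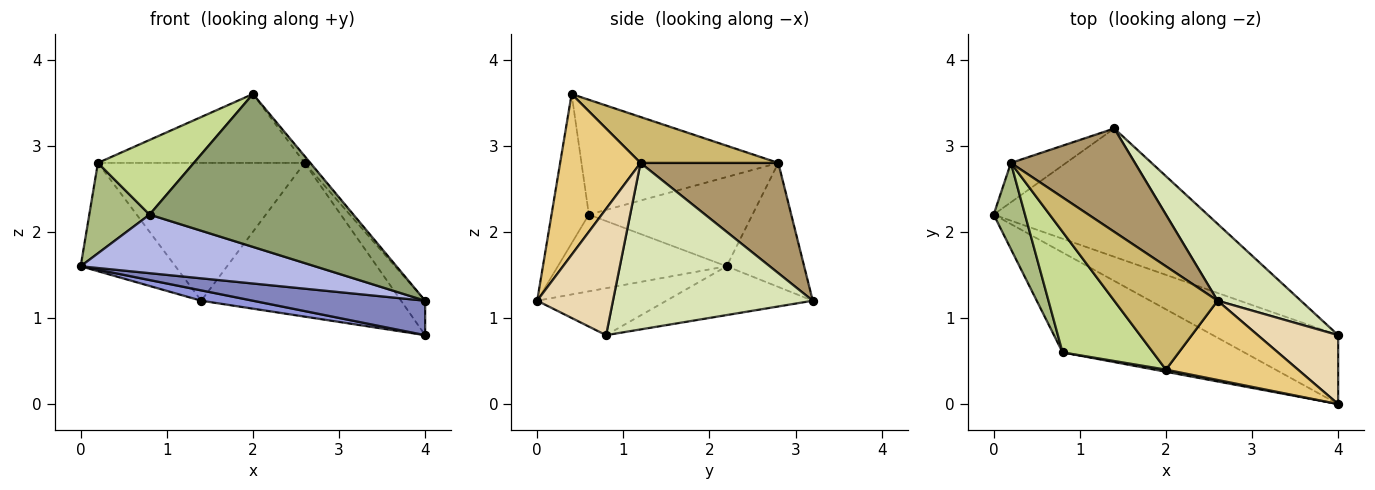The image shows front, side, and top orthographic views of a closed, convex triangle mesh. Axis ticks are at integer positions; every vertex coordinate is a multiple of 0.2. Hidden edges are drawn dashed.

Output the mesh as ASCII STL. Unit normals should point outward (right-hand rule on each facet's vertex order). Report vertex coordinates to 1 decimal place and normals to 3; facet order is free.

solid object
 facet normal -0.610 0.745 -0.271
  outer loop
   vertex 0.2 2.8 2.8
   vertex 1.4 3.2 1.2
   vertex 0.0 2.2 1.6
  endloop
 endfacet
 facet normal -0.318 -0.424 -0.848
  outer loop
   vertex 4.0 0.8 0.8
   vertex 4.0 0.0 1.2
   vertex 0.0 2.2 1.6
  endloop
 endfacet
 facet normal -0.222 -0.078 -0.972
  outer loop
   vertex 4.0 0.8 0.8
   vertex 0.0 2.2 1.6
   vertex 1.4 3.2 1.2
  endloop
 endfacet
 facet normal -0.342 -0.475 -0.811
  outer loop
   vertex 0.8 0.6 2.2
   vertex 0.0 2.2 1.6
   vertex 4.0 0.0 1.2
  endloop
 endfacet
 facet normal -0.180 -0.984 0.014
  outer loop
   vertex 0.8 0.6 2.2
   vertex 4.0 0.0 1.2
   vertex 2.0 0.4 3.6
  endloop
 endfacet
 facet normal -0.891 -0.328 0.313
  outer loop
   vertex 0.8 0.6 2.2
   vertex 0.2 2.8 2.8
   vertex 0.0 2.2 1.6
  endloop
 endfacet
 facet normal -0.734 -0.358 0.578
  outer loop
   vertex 0.8 0.6 2.2
   vertex 2.0 0.4 3.6
   vertex 0.2 2.8 2.8
  endloop
 endfacet
 facet normal 0.667 0.667 0.333
  outer loop
   vertex 2.6 1.2 2.8
   vertex 4.0 0.8 0.8
   vertex 1.4 3.2 1.2
  endloop
 endfacet
 facet normal 0.471 0.706 0.529
  outer loop
   vertex 2.6 1.2 2.8
   vertex 1.4 3.2 1.2
   vertex 0.2 2.8 2.8
  endloop
 endfacet
 facet normal 0.347 0.520 0.780
  outer loop
   vertex 2.6 1.2 2.8
   vertex 0.2 2.8 2.8
   vertex 2.0 0.4 3.6
  endloop
 endfacet
 facet normal 0.772 0.055 0.634
  outer loop
   vertex 2.6 1.2 2.8
   vertex 2.0 0.4 3.6
   vertex 4.0 0.0 1.2
  endloop
 endfacet
 facet normal 0.815 0.259 0.519
  outer loop
   vertex 2.6 1.2 2.8
   vertex 4.0 0.0 1.2
   vertex 4.0 0.8 0.8
  endloop
 endfacet
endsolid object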